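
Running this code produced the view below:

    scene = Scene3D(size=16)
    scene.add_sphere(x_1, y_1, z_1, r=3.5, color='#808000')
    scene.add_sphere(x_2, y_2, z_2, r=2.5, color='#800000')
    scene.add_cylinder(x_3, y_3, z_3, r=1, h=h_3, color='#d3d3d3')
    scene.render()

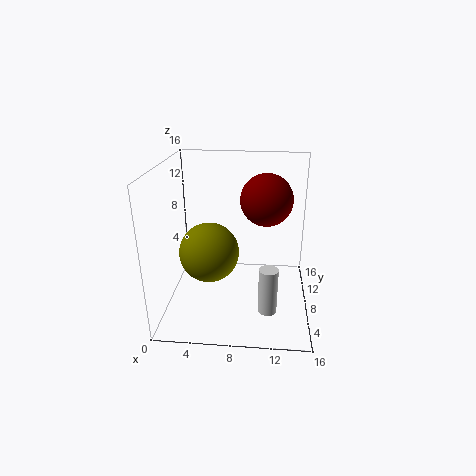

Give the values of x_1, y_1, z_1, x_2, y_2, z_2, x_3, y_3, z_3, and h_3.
x_1 = 4.5; y_1 = 9; z_1 = 5.5; x_2 = 11; y_2 = 5; z_2 = 13.5; x_3 = 11.5; y_3 = 4; z_3 = 1.5; h_3 = 5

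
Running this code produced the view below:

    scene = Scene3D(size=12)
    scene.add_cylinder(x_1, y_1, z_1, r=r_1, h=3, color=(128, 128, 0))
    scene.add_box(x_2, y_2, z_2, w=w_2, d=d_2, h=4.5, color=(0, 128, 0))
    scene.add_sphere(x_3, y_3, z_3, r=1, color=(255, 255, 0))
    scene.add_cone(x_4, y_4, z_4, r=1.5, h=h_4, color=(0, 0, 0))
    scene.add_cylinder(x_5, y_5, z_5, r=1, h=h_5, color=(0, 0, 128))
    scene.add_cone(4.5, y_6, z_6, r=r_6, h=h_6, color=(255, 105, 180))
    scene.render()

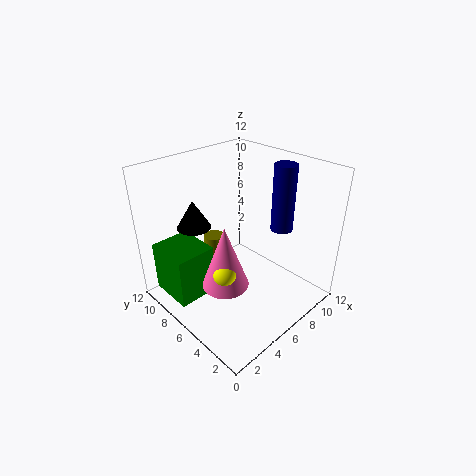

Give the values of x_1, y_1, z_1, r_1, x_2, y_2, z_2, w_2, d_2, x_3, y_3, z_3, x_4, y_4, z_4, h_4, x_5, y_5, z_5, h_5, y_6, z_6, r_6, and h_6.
x_1 = 7.5
y_1 = 11
z_1 = 0.5
r_1 = 1
x_2 = 1
y_2 = 7.5
z_2 = 0.5
w_2 = 3.5
d_2 = 4
x_3 = 4
y_3 = 5.5
z_3 = 3.5
x_4 = 4.5
y_4 = 10
z_4 = 6
h_4 = 2.5
x_5 = 10.5
y_5 = 5
z_5 = 5.5
h_5 = 6
y_6 = 6
z_6 = 2
r_6 = 2
h_6 = 5.5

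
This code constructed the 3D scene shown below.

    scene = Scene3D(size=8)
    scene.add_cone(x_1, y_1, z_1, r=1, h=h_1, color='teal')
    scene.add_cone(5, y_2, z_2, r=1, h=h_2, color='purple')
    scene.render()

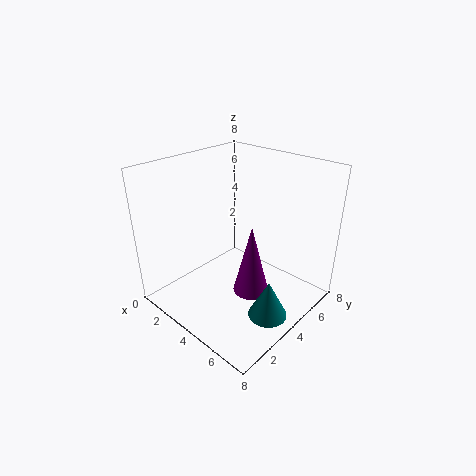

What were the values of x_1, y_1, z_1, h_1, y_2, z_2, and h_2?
x_1 = 7, y_1 = 3, z_1 = 1, h_1 = 2, y_2 = 4, z_2 = 1, h_2 = 4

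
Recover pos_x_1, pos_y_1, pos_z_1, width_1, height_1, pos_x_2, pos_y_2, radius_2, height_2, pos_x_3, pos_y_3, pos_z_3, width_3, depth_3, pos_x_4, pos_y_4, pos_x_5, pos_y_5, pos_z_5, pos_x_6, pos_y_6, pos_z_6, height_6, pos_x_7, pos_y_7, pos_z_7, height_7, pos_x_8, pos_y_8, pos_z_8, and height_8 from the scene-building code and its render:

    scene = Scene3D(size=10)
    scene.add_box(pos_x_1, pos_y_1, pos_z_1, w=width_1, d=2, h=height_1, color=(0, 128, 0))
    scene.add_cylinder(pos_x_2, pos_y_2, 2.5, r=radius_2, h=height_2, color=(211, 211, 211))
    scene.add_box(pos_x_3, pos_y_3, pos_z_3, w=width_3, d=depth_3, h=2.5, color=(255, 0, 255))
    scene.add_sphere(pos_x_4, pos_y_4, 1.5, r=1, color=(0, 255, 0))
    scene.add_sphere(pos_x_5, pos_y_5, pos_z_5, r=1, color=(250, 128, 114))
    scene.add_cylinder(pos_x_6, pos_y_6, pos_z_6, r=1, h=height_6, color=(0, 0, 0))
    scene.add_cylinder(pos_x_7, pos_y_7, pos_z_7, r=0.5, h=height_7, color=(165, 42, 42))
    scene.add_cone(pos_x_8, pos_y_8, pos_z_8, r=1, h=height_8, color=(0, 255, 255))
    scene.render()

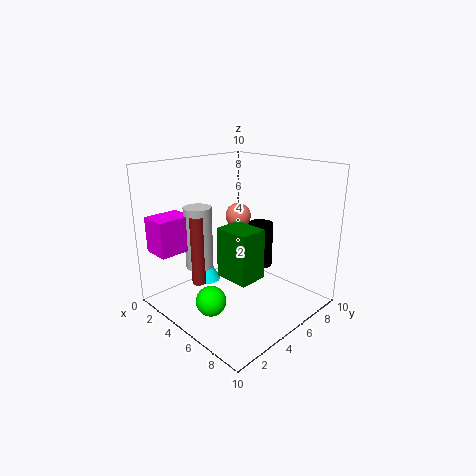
pos_x_1 = 4.5, pos_y_1 = 3.5, pos_z_1 = 2.5, width_1 = 2.5, height_1 = 3.5, pos_x_2 = 2.5, pos_y_2 = 3.5, radius_2 = 1, height_2 = 4.5, pos_x_3 = 0.5, pos_y_3 = 0.5, pos_z_3 = 4, width_3 = 2, depth_3 = 2.5, pos_x_4 = 5.5, pos_y_4 = 2, pos_x_5 = 2.5, pos_y_5 = 7.5, pos_z_5 = 5.5, pos_x_6 = 4, pos_y_6 = 8.5, pos_z_6 = 1.5, height_6 = 3.5, pos_x_7 = 3, pos_y_7 = 3, pos_z_7 = 1.5, height_7 = 5, pos_x_8 = 1.5, pos_y_8 = 5, pos_z_8 = 0.5, height_8 = 2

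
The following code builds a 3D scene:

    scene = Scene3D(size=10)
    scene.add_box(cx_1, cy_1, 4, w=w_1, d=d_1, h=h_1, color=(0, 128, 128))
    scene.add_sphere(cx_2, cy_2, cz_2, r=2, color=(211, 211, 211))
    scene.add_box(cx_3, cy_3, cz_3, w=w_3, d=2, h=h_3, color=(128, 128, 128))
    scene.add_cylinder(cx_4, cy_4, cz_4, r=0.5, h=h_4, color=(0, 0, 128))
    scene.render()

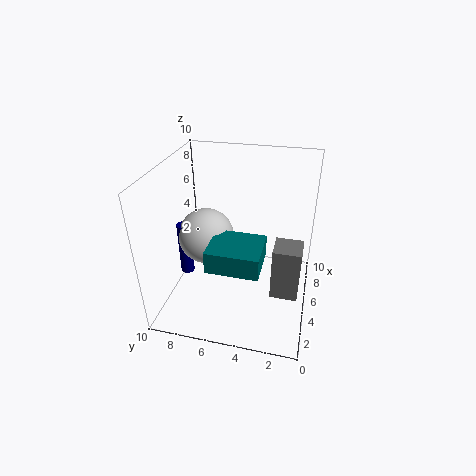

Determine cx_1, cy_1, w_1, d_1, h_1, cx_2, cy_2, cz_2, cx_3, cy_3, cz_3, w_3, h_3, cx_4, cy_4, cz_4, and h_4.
cx_1 = 2, cy_1 = 3, w_1 = 3, d_1 = 3.5, h_1 = 1.5, cx_2 = 5.5, cy_2 = 7.5, cz_2 = 4.5, cx_3 = 4.5, cy_3 = 0.5, cz_3 = 0.5, w_3 = 2, h_3 = 4, cx_4 = 5, cy_4 = 9, cz_4 = 1.5, h_4 = 4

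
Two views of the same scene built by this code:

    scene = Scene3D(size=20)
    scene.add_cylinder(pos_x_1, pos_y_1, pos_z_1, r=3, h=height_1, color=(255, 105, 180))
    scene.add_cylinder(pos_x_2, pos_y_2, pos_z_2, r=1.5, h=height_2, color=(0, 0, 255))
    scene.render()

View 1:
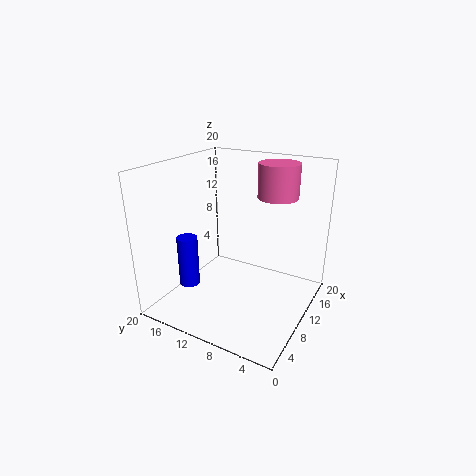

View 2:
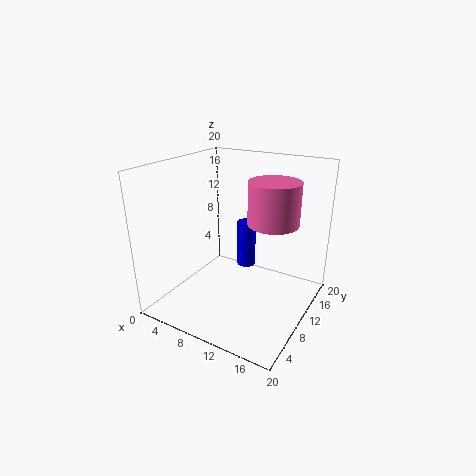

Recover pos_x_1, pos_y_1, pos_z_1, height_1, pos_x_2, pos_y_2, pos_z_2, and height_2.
pos_x_1 = 16.5, pos_y_1 = 7, pos_z_1 = 14.5, height_1 = 5, pos_x_2 = 7.5, pos_y_2 = 17, pos_z_2 = 2, height_2 = 7.5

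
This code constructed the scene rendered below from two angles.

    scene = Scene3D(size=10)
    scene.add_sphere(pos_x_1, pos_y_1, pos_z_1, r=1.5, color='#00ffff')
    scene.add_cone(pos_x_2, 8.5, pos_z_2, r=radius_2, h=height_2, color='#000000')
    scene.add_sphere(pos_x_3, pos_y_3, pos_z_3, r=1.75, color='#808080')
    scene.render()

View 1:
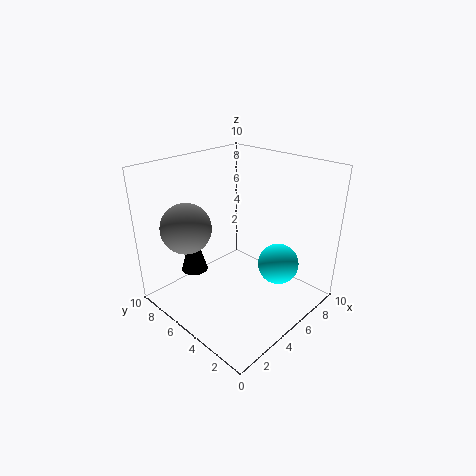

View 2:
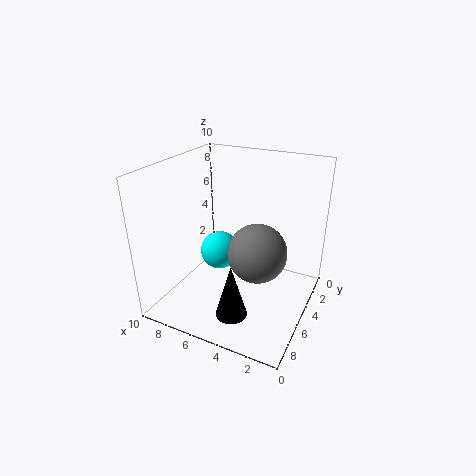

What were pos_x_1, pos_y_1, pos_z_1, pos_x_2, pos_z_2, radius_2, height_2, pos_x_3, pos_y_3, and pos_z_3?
pos_x_1 = 7.5
pos_y_1 = 3.25
pos_z_1 = 2.5
pos_x_2 = 3.75
pos_z_2 = 1.5
radius_2 = 1
height_2 = 3.5
pos_x_3 = 2.5
pos_y_3 = 7.5
pos_z_3 = 5.75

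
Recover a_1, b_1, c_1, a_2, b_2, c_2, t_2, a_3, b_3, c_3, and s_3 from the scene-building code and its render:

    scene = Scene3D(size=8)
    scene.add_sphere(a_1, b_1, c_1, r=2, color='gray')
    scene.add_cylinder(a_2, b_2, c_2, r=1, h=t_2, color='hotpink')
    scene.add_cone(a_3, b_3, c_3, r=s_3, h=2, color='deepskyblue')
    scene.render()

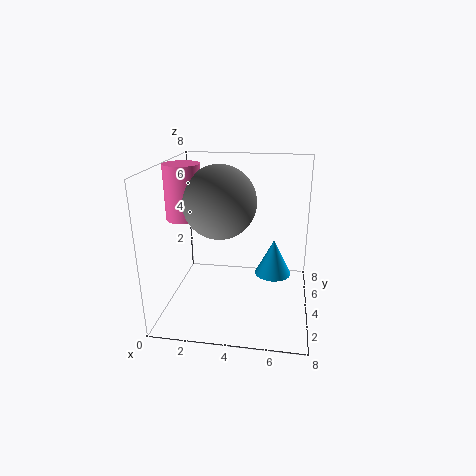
a_1 = 3, b_1 = 4, c_1 = 6, a_2 = 1, b_2 = 4, c_2 = 5, t_2 = 3, a_3 = 6, b_3 = 4, c_3 = 2, s_3 = 1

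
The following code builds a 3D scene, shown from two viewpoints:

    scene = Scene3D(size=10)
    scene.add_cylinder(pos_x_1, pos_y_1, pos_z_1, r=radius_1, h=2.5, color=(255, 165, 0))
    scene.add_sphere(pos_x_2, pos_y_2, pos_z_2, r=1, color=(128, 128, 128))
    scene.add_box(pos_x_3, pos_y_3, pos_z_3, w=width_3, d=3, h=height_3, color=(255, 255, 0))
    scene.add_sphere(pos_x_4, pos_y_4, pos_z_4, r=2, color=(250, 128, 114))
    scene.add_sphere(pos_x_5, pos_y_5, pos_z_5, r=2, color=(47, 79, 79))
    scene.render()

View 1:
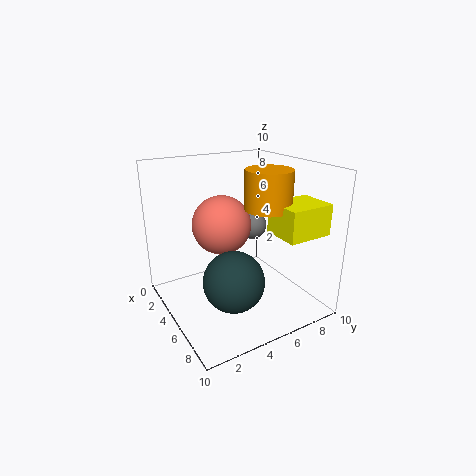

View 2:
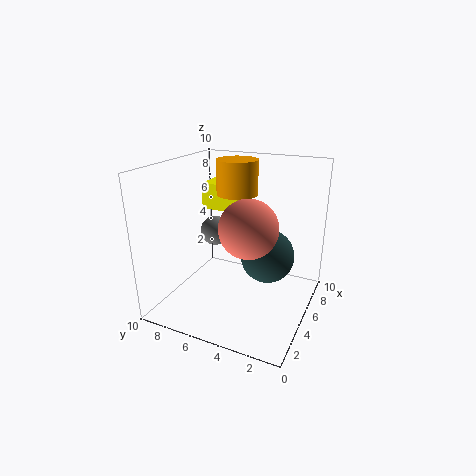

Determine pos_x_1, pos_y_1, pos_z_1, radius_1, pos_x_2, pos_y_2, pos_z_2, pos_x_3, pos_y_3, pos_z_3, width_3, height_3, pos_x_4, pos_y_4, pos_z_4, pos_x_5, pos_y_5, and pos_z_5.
pos_x_1 = 7
pos_y_1 = 6
pos_z_1 = 7.5
radius_1 = 1.5
pos_x_2 = 4.5
pos_y_2 = 6.5
pos_z_2 = 5.5
pos_x_3 = 7
pos_y_3 = 6
pos_z_3 = 6
width_3 = 2.5
height_3 = 2
pos_x_4 = 4.5
pos_y_4 = 4
pos_z_4 = 6
pos_x_5 = 7
pos_y_5 = 3.5
pos_z_5 = 3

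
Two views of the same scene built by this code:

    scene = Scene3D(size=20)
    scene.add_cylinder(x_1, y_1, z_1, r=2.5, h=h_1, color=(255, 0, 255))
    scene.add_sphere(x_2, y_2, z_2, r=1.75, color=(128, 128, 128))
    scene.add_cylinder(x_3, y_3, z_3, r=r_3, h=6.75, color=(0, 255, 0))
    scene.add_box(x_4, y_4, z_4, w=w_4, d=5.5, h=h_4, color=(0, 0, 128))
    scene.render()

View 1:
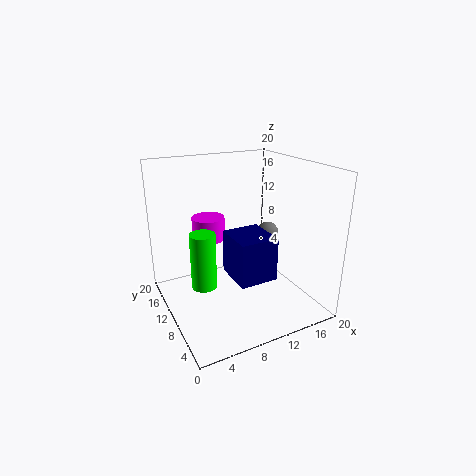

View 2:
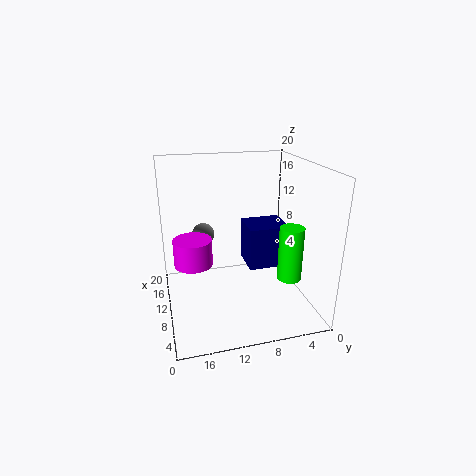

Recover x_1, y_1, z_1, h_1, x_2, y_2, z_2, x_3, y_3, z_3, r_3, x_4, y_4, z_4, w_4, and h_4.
x_1 = 8.25, y_1 = 16.5, z_1 = 7.75, h_1 = 3.5, x_2 = 17.25, y_2 = 13.75, z_2 = 8, x_3 = 3, y_3 = 5.25, z_3 = 7, r_3 = 1.5, x_4 = 7.25, y_4 = 3.5, z_4 = 6.25, w_4 = 5, h_4 = 5.75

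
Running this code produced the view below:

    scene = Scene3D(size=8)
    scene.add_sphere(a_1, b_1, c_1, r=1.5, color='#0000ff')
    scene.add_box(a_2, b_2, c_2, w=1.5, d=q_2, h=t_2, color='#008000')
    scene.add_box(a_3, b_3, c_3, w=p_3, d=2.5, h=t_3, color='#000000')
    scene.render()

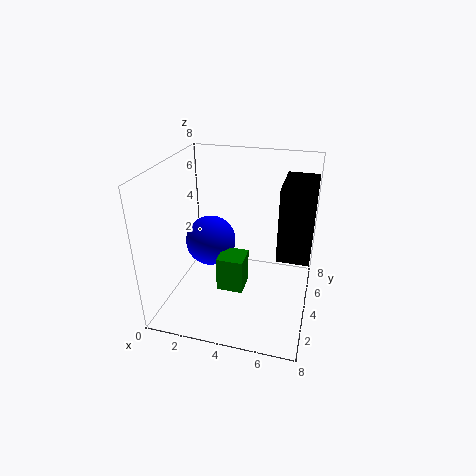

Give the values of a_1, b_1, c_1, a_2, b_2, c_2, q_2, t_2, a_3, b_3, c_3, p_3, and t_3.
a_1 = 2
b_1 = 5
c_1 = 3
a_2 = 3
b_2 = 3
c_2 = 1
q_2 = 1.5
t_2 = 2
a_3 = 6.5
b_3 = 1.5
c_3 = 4.5
p_3 = 1.5
t_3 = 3.5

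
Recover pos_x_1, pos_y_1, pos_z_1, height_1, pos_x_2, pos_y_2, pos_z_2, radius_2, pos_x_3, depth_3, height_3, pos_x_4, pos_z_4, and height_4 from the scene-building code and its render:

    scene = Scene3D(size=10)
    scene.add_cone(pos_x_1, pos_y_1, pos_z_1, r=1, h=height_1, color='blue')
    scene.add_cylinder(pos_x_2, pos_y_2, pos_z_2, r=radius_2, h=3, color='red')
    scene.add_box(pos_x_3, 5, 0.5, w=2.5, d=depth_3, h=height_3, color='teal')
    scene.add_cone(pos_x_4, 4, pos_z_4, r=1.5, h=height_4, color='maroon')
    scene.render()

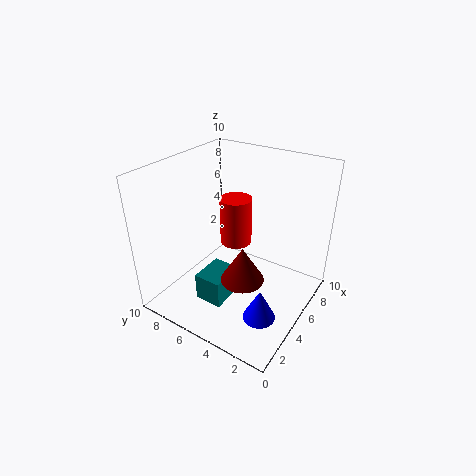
pos_x_1 = 2; pos_y_1 = 1.5; pos_z_1 = 2; height_1 = 2; pos_x_2 = 4; pos_y_2 = 4.5; pos_z_2 = 5.5; radius_2 = 1; pos_x_3 = 2.5; depth_3 = 2; height_3 = 2; pos_x_4 = 4; pos_z_4 = 2.5; height_4 = 2.5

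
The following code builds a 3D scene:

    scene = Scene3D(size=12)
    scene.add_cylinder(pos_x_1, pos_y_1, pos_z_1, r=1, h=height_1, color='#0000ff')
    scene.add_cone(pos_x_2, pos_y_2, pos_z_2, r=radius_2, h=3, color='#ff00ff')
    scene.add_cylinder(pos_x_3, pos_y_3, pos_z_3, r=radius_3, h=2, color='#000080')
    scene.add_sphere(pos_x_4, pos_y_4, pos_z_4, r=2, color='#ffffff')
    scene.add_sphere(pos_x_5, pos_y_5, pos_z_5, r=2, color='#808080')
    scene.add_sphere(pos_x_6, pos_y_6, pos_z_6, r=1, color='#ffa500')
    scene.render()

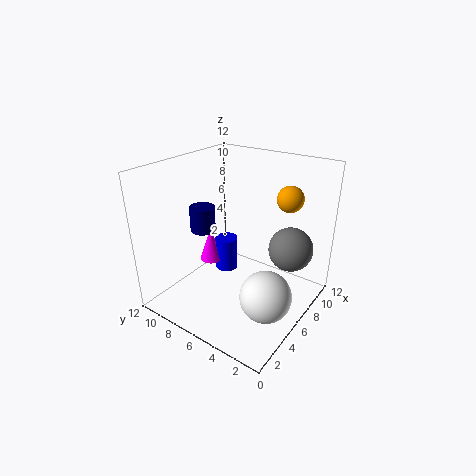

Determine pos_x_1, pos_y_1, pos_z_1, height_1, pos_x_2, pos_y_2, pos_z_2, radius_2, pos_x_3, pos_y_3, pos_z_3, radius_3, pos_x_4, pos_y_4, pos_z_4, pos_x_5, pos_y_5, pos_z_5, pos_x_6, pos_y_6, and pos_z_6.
pos_x_1 = 7; pos_y_1 = 8; pos_z_1 = 2; height_1 = 3; pos_x_2 = 6; pos_y_2 = 9; pos_z_2 = 3; radius_2 = 1; pos_x_3 = 4; pos_y_3 = 8; pos_z_3 = 7; radius_3 = 1; pos_x_4 = 4; pos_y_4 = 2; pos_z_4 = 3; pos_x_5 = 10; pos_y_5 = 3; pos_z_5 = 4; pos_x_6 = 7; pos_y_6 = 2; pos_z_6 = 10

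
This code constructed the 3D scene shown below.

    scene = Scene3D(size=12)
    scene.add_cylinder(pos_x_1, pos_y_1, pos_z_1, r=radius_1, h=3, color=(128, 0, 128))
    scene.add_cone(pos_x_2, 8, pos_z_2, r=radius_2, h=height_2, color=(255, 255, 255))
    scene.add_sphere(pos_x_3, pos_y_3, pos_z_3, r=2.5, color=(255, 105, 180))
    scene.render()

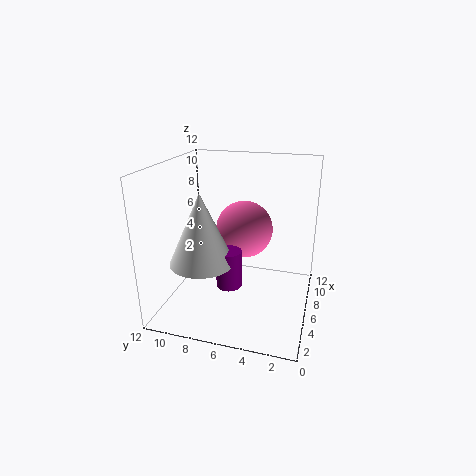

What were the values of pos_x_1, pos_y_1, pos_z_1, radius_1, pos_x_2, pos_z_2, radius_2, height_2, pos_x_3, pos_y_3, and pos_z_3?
pos_x_1 = 3.5, pos_y_1 = 6, pos_z_1 = 3, radius_1 = 1, pos_x_2 = 3, pos_z_2 = 5, radius_2 = 2.5, height_2 = 5.5, pos_x_3 = 8, pos_y_3 = 6, pos_z_3 = 6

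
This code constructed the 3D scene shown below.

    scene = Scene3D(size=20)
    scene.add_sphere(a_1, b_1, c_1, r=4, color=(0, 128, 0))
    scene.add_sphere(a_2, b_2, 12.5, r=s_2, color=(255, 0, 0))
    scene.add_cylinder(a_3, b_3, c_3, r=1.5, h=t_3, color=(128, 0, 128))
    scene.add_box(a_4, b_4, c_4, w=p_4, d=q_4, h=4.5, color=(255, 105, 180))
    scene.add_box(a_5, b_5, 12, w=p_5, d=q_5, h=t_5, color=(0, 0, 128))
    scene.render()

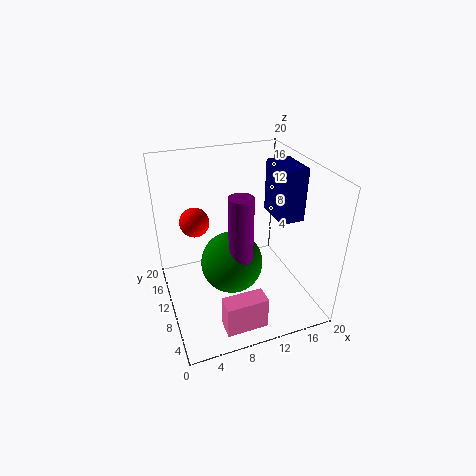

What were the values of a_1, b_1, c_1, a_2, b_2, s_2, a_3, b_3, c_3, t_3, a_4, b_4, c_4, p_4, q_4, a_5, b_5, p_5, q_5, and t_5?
a_1 = 8
b_1 = 7
c_1 = 8.5
a_2 = 4.5
b_2 = 12
s_2 = 2
a_3 = 8.5
b_3 = 5
c_3 = 10
t_3 = 8.5
a_4 = 5.5
b_4 = 1.5
c_4 = 1
p_4 = 5.5
q_4 = 2.5
a_5 = 15.5
b_5 = 8
p_5 = 3.5
q_5 = 5.5
t_5 = 7.5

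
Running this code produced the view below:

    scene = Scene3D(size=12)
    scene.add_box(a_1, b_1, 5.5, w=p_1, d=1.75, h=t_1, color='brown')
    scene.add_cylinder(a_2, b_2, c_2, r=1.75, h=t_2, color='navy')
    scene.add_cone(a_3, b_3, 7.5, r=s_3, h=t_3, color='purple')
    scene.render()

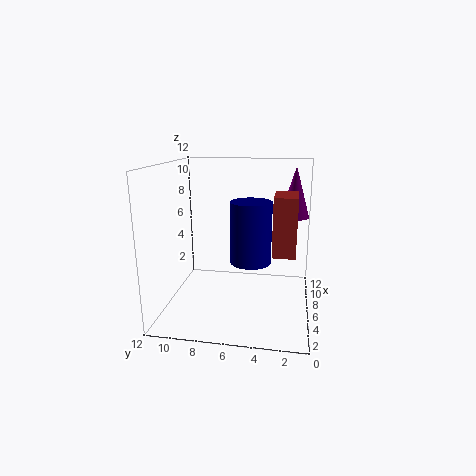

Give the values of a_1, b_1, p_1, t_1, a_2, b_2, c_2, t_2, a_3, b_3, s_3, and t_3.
a_1 = 3.25
b_1 = 1.25
p_1 = 3
t_1 = 4.5
a_2 = 6.5
b_2 = 5
c_2 = 3.75
t_2 = 5.25
a_3 = 8
b_3 = 1.5
s_3 = 1.25
t_3 = 4.25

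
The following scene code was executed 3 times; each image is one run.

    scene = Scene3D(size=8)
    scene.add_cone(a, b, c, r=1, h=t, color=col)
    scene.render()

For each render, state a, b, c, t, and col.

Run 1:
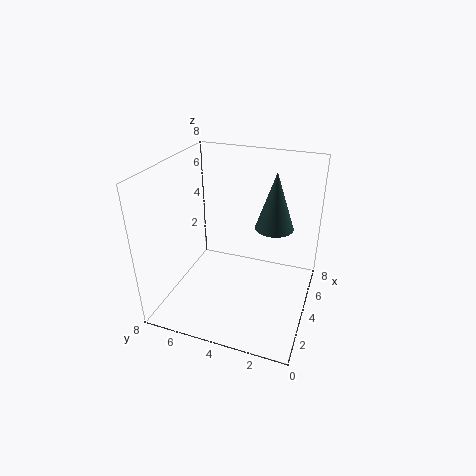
a = 4
b = 2
c = 5
t = 3
col = 'darkslategray'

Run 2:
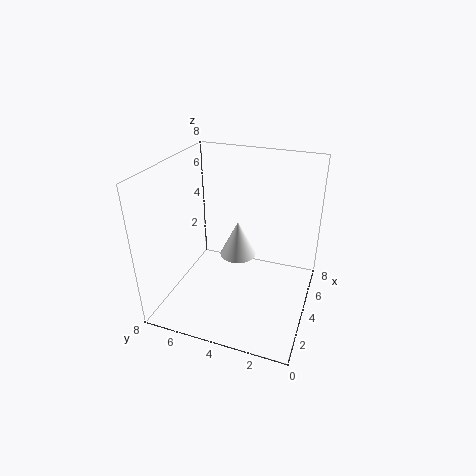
a = 4
b = 4
c = 3
t = 2
col = 'white'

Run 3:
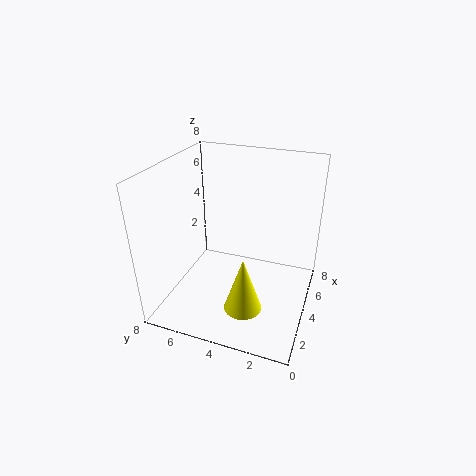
a = 2
b = 3
c = 1
t = 3
col = 'yellow'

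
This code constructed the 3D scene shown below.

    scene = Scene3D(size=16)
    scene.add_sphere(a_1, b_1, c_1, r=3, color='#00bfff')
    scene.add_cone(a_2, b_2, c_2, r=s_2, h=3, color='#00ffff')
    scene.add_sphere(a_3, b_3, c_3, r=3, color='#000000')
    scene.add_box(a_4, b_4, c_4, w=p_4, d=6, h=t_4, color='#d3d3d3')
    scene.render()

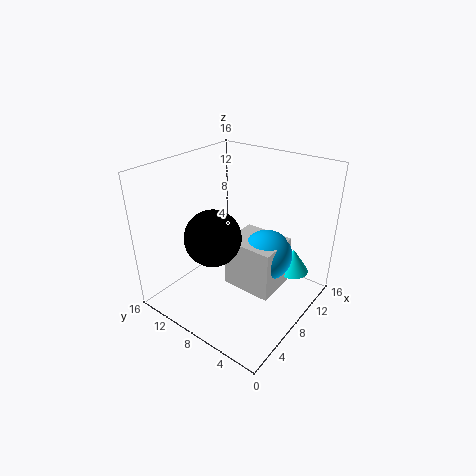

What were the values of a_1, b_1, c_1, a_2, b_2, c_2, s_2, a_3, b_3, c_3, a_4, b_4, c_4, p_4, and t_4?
a_1 = 11
b_1 = 6
c_1 = 5
a_2 = 14
b_2 = 4
c_2 = 2
s_2 = 2
a_3 = 5
b_3 = 9
c_3 = 9
a_4 = 8
b_4 = 4
c_4 = 1
p_4 = 5
t_4 = 6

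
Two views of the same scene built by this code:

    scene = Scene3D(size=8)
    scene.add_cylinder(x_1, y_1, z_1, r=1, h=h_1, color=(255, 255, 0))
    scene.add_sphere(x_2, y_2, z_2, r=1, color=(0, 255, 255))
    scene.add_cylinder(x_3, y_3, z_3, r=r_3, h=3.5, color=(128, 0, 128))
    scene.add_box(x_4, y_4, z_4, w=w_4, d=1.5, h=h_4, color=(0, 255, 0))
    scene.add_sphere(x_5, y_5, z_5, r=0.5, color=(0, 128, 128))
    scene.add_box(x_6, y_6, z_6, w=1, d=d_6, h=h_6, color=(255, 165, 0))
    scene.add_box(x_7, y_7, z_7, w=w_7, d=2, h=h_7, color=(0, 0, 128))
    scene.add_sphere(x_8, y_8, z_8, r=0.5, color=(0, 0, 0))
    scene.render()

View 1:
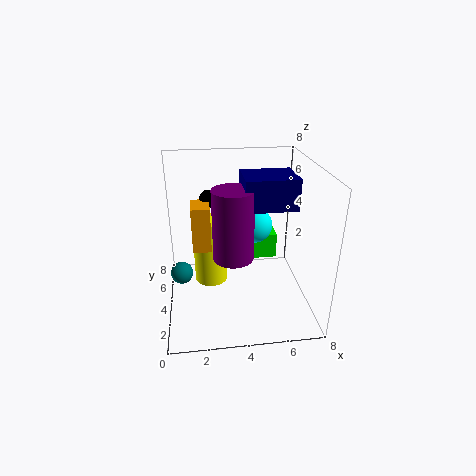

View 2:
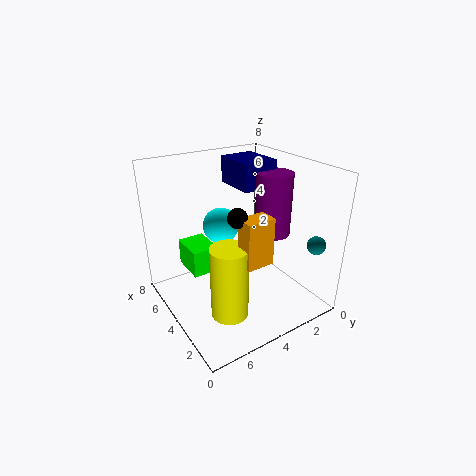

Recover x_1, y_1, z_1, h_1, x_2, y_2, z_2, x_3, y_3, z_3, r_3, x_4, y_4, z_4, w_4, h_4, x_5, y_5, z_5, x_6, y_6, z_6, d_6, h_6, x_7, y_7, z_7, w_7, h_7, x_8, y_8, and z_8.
x_1 = 2.5; y_1 = 5.5; z_1 = 0.5; h_1 = 4; x_2 = 5; y_2 = 4.5; z_2 = 4.5; x_3 = 3.5; y_3 = 2; z_3 = 4; r_3 = 1; x_4 = 4.5; y_4 = 5; z_4 = 2; w_4 = 2; h_4 = 1.5; x_5 = 1; y_5 = 1; z_5 = 4; x_6 = 1.5; y_6 = 3.5; z_6 = 3.5; d_6 = 1.5; h_6 = 2.5; x_7 = 4; y_7 = 1.5; z_7 = 6.5; w_7 = 2.5; h_7 = 1.5; x_8 = 2.5; y_8 = 5; z_8 = 6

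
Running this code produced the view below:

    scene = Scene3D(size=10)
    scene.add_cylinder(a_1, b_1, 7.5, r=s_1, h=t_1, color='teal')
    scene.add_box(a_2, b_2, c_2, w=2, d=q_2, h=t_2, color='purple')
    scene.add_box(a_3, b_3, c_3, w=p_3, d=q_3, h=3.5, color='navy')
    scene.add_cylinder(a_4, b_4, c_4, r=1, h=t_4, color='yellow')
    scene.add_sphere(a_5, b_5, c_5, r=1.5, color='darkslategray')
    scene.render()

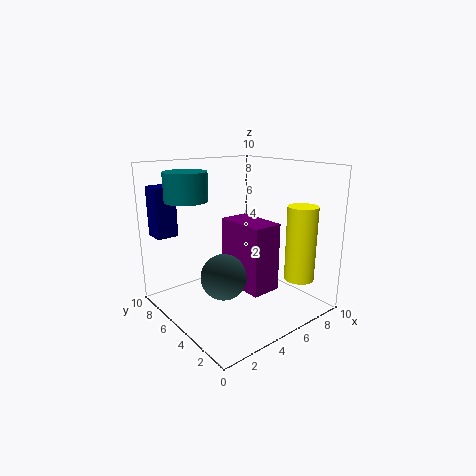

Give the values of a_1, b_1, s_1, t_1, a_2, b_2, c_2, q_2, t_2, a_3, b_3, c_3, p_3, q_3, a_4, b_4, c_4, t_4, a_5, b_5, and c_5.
a_1 = 2.5
b_1 = 7.5
s_1 = 1.5
t_1 = 2
a_2 = 4
b_2 = 2
c_2 = 2
q_2 = 3.5
t_2 = 4.5
a_3 = 0.5
b_3 = 8
c_3 = 5
p_3 = 1.5
q_3 = 1.5
a_4 = 7.5
b_4 = 1.5
c_4 = 2.5
t_4 = 5
a_5 = 3
b_5 = 4
c_5 = 3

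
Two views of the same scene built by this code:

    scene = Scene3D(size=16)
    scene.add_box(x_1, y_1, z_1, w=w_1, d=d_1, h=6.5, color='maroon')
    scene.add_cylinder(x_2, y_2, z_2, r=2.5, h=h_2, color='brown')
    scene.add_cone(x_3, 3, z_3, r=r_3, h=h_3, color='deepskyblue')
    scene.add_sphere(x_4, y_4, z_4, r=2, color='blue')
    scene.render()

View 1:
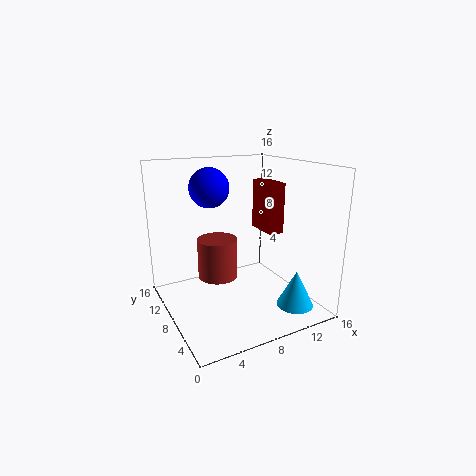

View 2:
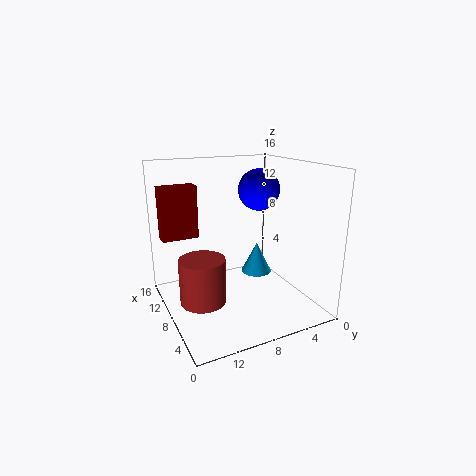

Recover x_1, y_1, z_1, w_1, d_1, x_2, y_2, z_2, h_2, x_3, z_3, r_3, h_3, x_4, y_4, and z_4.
x_1 = 14; y_1 = 10.5; z_1 = 6.5; w_1 = 2; d_1 = 4.5; x_2 = 7.5; y_2 = 12.5; z_2 = 1.5; h_2 = 5; x_3 = 12.5; z_3 = 1; r_3 = 2; h_3 = 4; x_4 = 4.5; y_4 = 7.5; z_4 = 14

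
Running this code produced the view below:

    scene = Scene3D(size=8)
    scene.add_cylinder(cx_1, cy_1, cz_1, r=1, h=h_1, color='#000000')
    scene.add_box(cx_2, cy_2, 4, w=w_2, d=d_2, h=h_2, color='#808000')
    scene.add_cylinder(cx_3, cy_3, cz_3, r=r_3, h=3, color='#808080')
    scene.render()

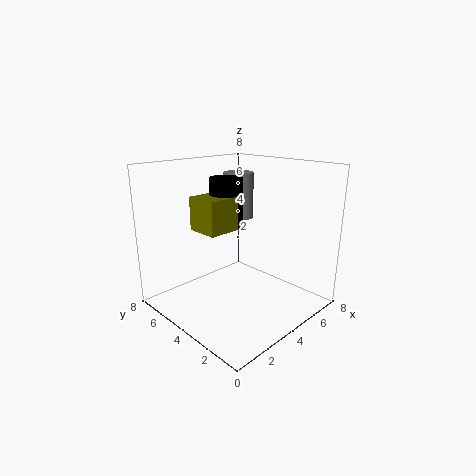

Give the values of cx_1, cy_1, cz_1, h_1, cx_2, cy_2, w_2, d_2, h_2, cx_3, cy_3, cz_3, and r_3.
cx_1 = 5, cy_1 = 6, cz_1 = 4, h_1 = 3, cx_2 = 3, cy_2 = 5, w_2 = 2, d_2 = 2, h_2 = 2, cx_3 = 7, cy_3 = 7, cz_3 = 4, r_3 = 1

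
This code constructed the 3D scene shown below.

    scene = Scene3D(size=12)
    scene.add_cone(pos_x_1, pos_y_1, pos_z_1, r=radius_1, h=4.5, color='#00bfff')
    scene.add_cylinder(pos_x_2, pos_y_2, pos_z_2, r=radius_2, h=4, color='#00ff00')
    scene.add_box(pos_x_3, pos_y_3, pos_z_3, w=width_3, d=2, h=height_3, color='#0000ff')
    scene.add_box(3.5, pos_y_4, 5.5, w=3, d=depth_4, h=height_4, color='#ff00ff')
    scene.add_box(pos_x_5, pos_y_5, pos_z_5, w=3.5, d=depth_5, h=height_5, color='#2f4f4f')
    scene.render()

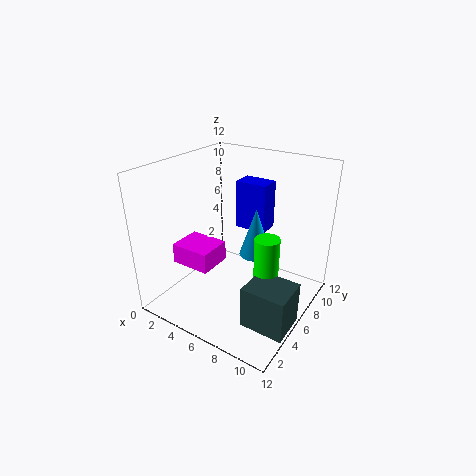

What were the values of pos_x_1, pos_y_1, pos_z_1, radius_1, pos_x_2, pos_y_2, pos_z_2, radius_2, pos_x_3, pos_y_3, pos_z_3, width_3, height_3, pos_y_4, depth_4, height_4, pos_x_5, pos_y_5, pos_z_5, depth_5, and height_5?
pos_x_1 = 6, pos_y_1 = 9, pos_z_1 = 3, radius_1 = 1.5, pos_x_2 = 9, pos_y_2 = 5.5, pos_z_2 = 3, radius_2 = 1, pos_x_3 = 3.5, pos_y_3 = 9.5, pos_z_3 = 5, width_3 = 3, height_3 = 4.5, pos_y_4 = 1, depth_4 = 2.5, height_4 = 1.5, pos_x_5 = 8.5, pos_y_5 = 2.5, pos_z_5 = 0.5, depth_5 = 3, height_5 = 3.5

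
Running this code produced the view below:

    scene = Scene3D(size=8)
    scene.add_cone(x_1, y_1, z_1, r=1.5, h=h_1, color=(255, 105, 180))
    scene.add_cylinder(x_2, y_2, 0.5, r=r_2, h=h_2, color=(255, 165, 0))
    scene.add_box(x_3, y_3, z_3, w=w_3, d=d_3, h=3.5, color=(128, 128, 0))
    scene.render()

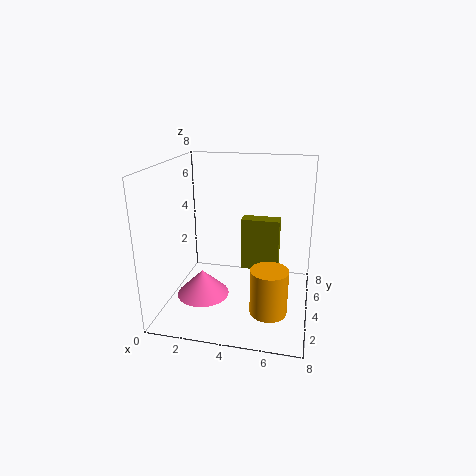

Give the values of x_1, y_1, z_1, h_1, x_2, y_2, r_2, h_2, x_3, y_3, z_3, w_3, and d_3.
x_1 = 2; y_1 = 3.5; z_1 = 0.5; h_1 = 1.5; x_2 = 6; y_2 = 2.5; r_2 = 1; h_2 = 2.5; x_3 = 3.5; y_3 = 7; z_3 = 0.5; w_3 = 2.5; d_3 = 1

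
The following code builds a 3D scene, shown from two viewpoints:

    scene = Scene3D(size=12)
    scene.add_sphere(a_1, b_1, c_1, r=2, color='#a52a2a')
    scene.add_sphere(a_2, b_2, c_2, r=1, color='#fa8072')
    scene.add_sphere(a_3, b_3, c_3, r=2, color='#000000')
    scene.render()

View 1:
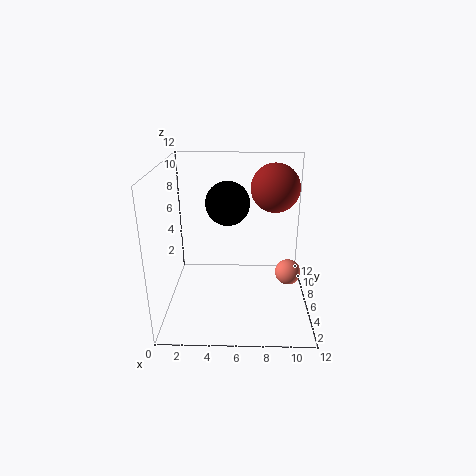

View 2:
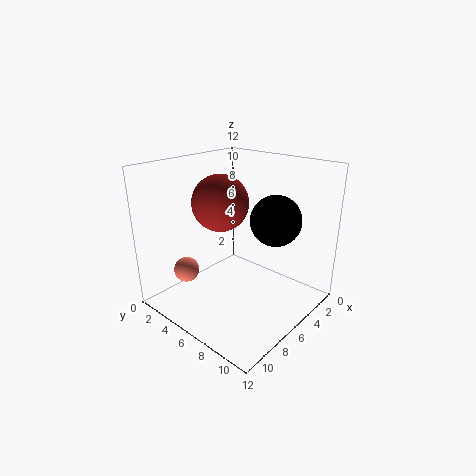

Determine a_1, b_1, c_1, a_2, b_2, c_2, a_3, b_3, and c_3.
a_1 = 9; b_1 = 7; c_1 = 10; a_2 = 10; b_2 = 4; c_2 = 4; a_3 = 5; b_3 = 9; c_3 = 8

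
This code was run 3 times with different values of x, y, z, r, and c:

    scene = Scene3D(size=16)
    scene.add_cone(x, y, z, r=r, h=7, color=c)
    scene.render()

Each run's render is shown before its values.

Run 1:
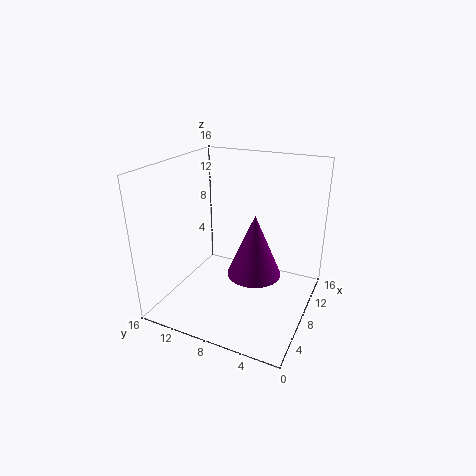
x = 8; y = 6; z = 4; r = 3; c = 'purple'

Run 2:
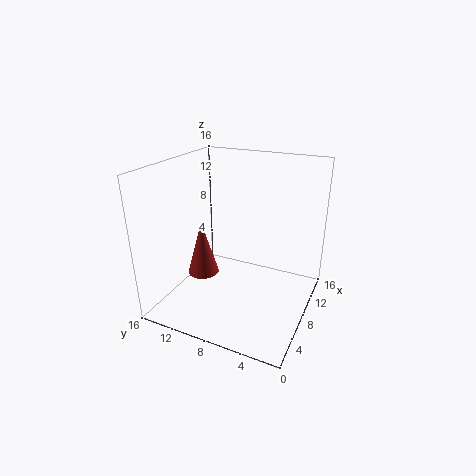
x = 10; y = 14; z = 1; r = 2; c = 'brown'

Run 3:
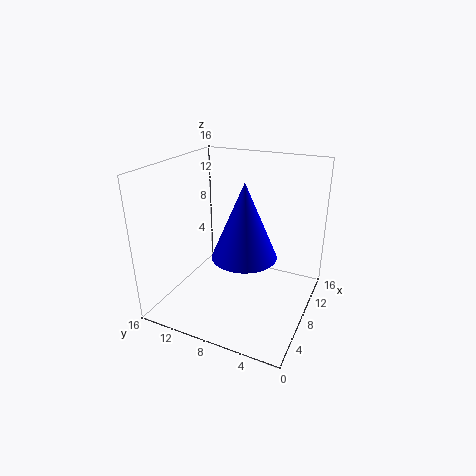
x = 3; y = 5; z = 9; r = 3; c = 'blue'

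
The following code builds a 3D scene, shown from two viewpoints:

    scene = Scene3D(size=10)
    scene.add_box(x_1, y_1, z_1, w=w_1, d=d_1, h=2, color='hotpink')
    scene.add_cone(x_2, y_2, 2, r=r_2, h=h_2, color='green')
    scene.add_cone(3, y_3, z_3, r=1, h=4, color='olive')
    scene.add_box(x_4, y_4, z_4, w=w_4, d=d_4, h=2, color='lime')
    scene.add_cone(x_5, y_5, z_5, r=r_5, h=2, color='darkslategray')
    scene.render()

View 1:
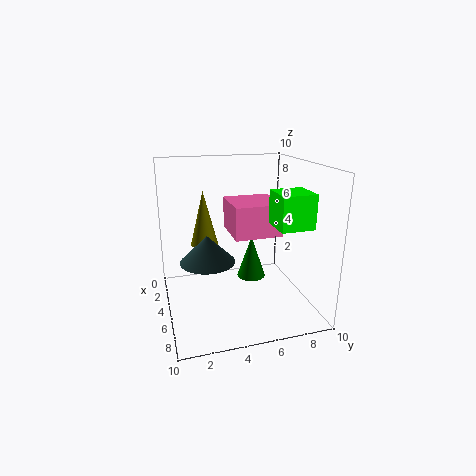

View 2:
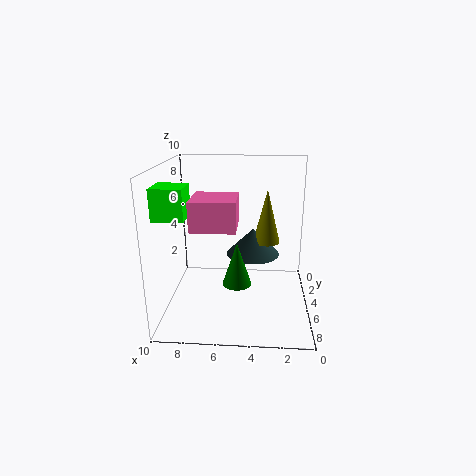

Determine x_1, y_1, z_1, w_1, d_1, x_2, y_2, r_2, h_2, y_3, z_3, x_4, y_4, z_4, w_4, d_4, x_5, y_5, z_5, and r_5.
x_1 = 5, y_1 = 4, z_1 = 6, w_1 = 3, d_1 = 3, x_2 = 5, y_2 = 6, r_2 = 1, h_2 = 3, y_3 = 3, z_3 = 4, x_4 = 8, y_4 = 6, z_4 = 7, w_4 = 2, d_4 = 2, x_5 = 4, y_5 = 3, z_5 = 3, r_5 = 2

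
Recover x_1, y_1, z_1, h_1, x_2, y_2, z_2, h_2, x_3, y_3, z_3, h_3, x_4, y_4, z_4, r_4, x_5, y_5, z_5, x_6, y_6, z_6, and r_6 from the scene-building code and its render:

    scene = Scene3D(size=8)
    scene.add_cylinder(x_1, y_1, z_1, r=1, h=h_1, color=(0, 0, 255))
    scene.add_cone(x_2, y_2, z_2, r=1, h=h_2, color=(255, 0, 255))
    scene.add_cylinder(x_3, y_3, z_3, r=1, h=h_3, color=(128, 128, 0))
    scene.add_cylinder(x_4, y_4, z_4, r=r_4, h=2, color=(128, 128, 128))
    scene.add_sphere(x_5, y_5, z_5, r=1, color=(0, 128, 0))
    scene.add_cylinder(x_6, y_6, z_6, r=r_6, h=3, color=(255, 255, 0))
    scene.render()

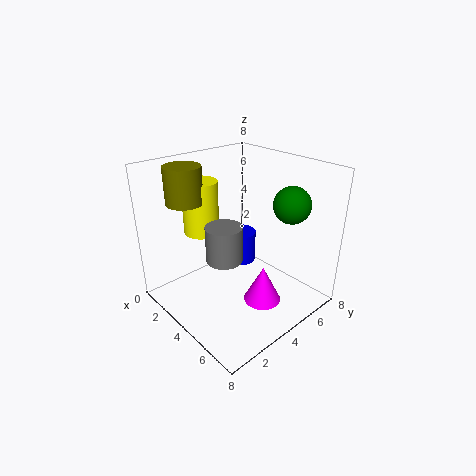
x_1 = 2; y_1 = 6; z_1 = 1; h_1 = 2; x_2 = 6; y_2 = 4; z_2 = 1; h_2 = 2; x_3 = 2; y_3 = 2; z_3 = 6; h_3 = 2; x_4 = 4; y_4 = 3; z_4 = 3; r_4 = 1; x_5 = 6; y_5 = 6; z_5 = 6; x_6 = 2; y_6 = 3; z_6 = 4; r_6 = 1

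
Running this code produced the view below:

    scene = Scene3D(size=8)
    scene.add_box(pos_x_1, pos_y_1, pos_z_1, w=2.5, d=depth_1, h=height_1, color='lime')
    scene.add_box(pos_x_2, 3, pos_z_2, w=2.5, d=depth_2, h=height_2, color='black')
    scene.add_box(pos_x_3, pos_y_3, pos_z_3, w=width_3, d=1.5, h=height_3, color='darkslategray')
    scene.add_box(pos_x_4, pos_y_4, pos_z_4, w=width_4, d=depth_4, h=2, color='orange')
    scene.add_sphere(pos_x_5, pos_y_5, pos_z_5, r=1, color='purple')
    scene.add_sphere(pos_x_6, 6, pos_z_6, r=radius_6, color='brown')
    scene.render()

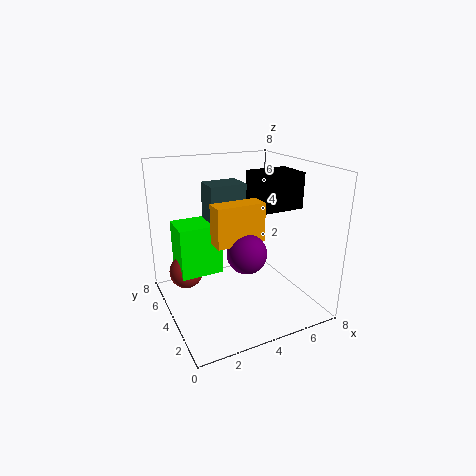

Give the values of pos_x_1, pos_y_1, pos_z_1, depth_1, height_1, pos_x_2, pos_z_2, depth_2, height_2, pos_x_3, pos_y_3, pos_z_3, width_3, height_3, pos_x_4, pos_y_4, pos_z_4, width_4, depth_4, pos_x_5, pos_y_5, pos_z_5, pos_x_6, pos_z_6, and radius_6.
pos_x_1 = 1
pos_y_1 = 5
pos_z_1 = 1.5
depth_1 = 2
height_1 = 3
pos_x_2 = 5
pos_z_2 = 5.5
depth_2 = 2
height_2 = 2
pos_x_3 = 2.5
pos_y_3 = 4
pos_z_3 = 5
width_3 = 2
height_3 = 2
pos_x_4 = 2
pos_y_4 = 2
pos_z_4 = 4.5
width_4 = 2.5
depth_4 = 1
pos_x_5 = 3.5
pos_y_5 = 2
pos_z_5 = 4
pos_x_6 = 1.5
pos_z_6 = 1.5
radius_6 = 1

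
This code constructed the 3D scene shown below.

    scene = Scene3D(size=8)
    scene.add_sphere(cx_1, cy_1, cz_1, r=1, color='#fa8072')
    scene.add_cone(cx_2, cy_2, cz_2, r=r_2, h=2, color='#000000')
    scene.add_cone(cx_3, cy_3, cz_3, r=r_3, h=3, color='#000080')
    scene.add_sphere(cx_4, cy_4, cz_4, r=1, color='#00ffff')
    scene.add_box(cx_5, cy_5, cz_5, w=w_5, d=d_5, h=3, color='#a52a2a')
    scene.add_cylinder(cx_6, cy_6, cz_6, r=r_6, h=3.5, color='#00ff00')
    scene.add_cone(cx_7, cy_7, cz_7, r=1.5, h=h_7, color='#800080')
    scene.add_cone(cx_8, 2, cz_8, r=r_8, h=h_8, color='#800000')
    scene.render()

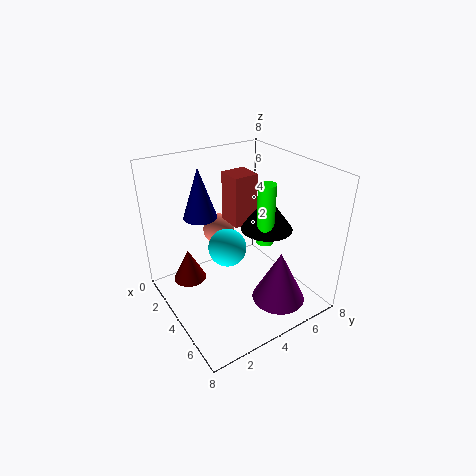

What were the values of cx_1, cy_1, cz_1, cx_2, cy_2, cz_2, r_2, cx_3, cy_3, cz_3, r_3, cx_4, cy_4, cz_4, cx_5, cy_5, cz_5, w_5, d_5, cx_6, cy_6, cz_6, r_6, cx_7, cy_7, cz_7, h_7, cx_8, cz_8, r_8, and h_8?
cx_1 = 1
cy_1 = 4.5
cz_1 = 3
cx_2 = 4
cy_2 = 6
cz_2 = 4
r_2 = 1.5
cx_3 = 1.5
cy_3 = 3
cz_3 = 4.5
r_3 = 1
cx_4 = 4.5
cy_4 = 3
cz_4 = 4
cx_5 = 1.5
cy_5 = 4.5
cz_5 = 4
w_5 = 1.5
d_5 = 1.5
cx_6 = 4.5
cy_6 = 5.5
cz_6 = 3.5
r_6 = 0.5
cx_7 = 6
cy_7 = 5.5
cz_7 = 0.5
h_7 = 3
cx_8 = 1.5
cz_8 = 0.5
r_8 = 1
h_8 = 2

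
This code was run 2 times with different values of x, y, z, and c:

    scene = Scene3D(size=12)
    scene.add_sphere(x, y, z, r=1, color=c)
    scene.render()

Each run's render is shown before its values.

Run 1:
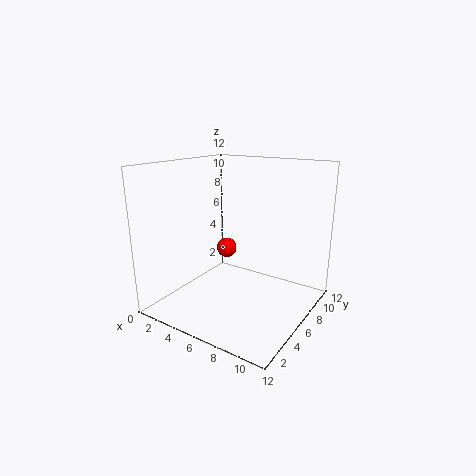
x = 2; y = 10; z = 3; c = 'red'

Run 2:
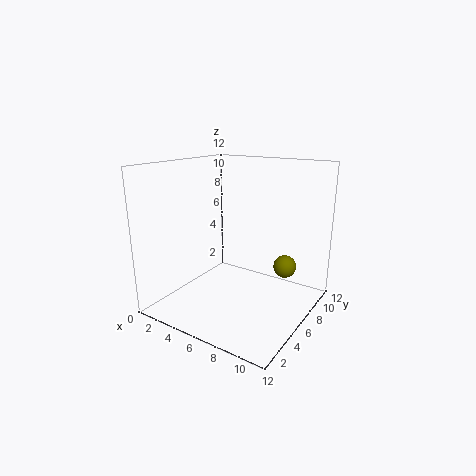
x = 9; y = 9; z = 3; c = 'olive'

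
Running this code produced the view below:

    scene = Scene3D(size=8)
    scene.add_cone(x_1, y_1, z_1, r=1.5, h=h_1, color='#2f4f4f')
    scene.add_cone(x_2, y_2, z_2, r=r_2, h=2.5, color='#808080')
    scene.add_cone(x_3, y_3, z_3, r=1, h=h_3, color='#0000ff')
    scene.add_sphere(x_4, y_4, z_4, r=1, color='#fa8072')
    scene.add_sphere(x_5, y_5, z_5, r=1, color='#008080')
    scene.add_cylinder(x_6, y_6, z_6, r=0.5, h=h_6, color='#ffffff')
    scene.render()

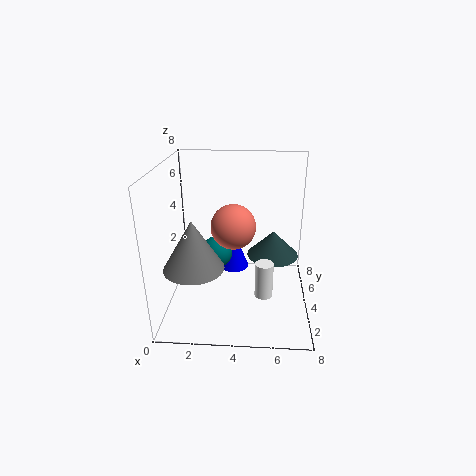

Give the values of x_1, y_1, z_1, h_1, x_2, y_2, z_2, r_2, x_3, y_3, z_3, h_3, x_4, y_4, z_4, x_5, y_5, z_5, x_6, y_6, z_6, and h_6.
x_1 = 6
y_1 = 5
z_1 = 2.5
h_1 = 1.5
x_2 = 2
y_2 = 1.5
z_2 = 3.5
r_2 = 1.5
x_3 = 3.5
y_3 = 7
z_3 = 0.5
h_3 = 2.5
x_4 = 4
y_4 = 1
z_4 = 6
x_5 = 2.5
y_5 = 6
z_5 = 2
x_6 = 5.5
y_6 = 3
z_6 = 1
h_6 = 2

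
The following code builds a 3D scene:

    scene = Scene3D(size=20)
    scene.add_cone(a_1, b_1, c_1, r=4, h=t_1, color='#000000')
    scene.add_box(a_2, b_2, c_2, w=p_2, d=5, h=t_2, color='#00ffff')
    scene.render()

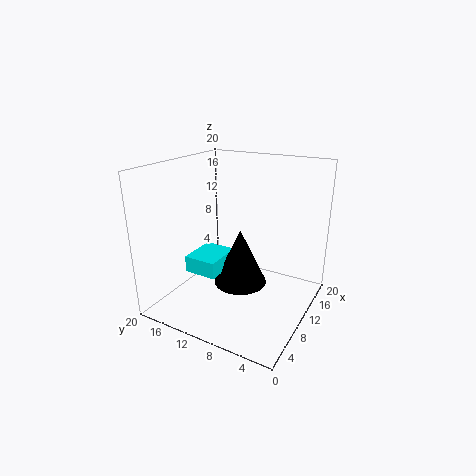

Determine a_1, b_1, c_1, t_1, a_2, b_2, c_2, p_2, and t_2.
a_1 = 12.5, b_1 = 11, c_1 = 1.5, t_1 = 8.5, a_2 = 8, b_2 = 13, c_2 = 3.5, p_2 = 6, t_2 = 2.5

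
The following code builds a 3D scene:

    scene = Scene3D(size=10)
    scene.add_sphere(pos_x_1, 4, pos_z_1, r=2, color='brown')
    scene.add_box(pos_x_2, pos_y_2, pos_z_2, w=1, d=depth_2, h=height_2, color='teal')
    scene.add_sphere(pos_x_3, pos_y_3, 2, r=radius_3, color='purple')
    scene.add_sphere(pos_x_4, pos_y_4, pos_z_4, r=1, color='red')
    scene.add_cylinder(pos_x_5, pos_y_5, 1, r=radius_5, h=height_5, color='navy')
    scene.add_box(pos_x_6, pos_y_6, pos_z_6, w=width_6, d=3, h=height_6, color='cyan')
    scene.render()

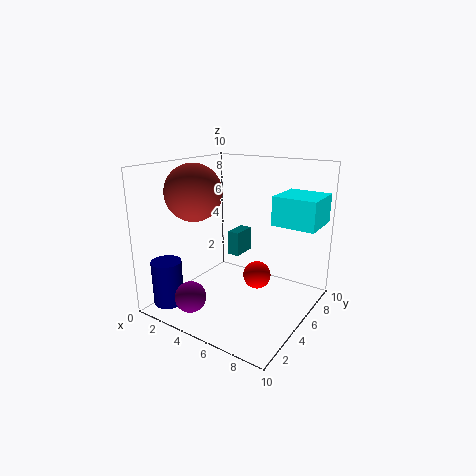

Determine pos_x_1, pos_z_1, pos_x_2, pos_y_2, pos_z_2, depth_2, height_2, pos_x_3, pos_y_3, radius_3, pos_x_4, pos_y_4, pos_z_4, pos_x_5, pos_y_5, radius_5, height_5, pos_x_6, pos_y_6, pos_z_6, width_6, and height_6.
pos_x_1 = 2
pos_z_1 = 8
pos_x_2 = 2
pos_y_2 = 8
pos_z_2 = 2
depth_2 = 2
height_2 = 2
pos_x_3 = 4
pos_y_3 = 1
radius_3 = 1
pos_x_4 = 6
pos_y_4 = 6
pos_z_4 = 2
pos_x_5 = 2
pos_y_5 = 1
radius_5 = 1
height_5 = 3
pos_x_6 = 7
pos_y_6 = 6
pos_z_6 = 6
width_6 = 3
height_6 = 2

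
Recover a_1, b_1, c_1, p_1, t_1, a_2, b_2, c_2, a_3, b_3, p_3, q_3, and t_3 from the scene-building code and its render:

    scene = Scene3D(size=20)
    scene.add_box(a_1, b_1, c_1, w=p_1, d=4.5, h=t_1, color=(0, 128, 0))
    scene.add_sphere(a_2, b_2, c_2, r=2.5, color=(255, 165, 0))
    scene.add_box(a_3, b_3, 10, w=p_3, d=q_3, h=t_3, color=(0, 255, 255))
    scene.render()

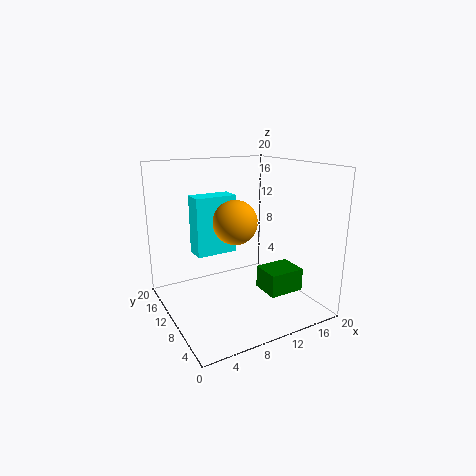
a_1 = 14.5
b_1 = 7.5
c_1 = 0.5
p_1 = 5.5
t_1 = 3.5
a_2 = 6
b_2 = 3.5
c_2 = 14.5
a_3 = 2.5
b_3 = 6
p_3 = 5
q_3 = 2.5
t_3 = 7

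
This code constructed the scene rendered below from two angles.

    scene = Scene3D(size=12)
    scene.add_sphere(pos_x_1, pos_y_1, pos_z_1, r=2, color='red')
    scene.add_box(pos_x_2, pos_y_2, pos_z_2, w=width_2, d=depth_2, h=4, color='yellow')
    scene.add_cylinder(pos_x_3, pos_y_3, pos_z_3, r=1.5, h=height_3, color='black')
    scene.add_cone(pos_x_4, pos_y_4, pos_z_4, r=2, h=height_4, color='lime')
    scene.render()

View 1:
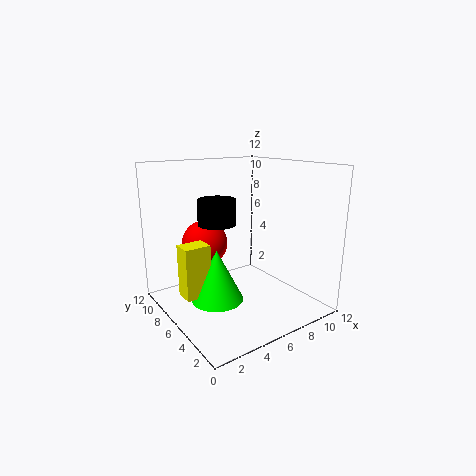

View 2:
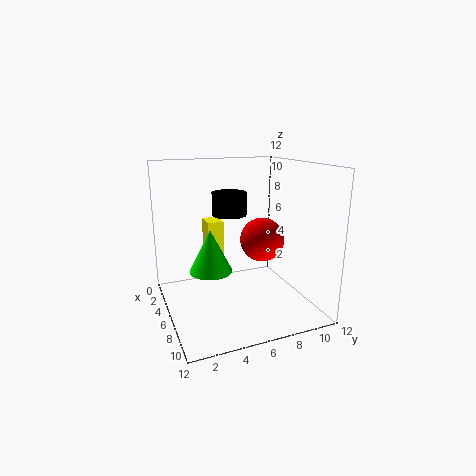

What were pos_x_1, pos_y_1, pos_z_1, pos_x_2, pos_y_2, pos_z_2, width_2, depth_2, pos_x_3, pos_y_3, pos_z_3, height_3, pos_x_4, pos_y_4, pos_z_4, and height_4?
pos_x_1 = 4.5
pos_y_1 = 9
pos_z_1 = 5
pos_x_2 = 0.5
pos_y_2 = 4.5
pos_z_2 = 2.5
width_2 = 2
depth_2 = 1.5
pos_x_3 = 4
pos_y_3 = 6
pos_z_3 = 7.5
height_3 = 2
pos_x_4 = 3
pos_y_4 = 4.5
pos_z_4 = 2
height_4 = 4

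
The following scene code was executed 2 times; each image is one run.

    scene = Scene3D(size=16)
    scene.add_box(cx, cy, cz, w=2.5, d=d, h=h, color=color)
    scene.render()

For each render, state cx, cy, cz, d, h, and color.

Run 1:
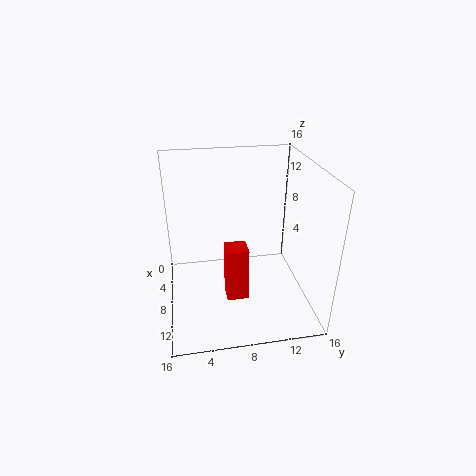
cx = 7, cy = 6.5, cz = 0.5, d = 2.5, h = 6.5, color = 'red'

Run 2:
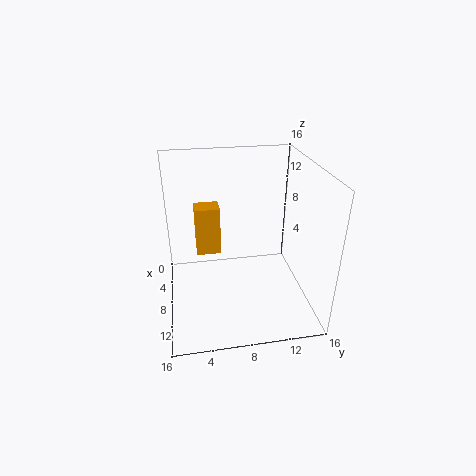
cx = 2, cy = 3.5, cz = 4, d = 3, h = 6, color = 'orange'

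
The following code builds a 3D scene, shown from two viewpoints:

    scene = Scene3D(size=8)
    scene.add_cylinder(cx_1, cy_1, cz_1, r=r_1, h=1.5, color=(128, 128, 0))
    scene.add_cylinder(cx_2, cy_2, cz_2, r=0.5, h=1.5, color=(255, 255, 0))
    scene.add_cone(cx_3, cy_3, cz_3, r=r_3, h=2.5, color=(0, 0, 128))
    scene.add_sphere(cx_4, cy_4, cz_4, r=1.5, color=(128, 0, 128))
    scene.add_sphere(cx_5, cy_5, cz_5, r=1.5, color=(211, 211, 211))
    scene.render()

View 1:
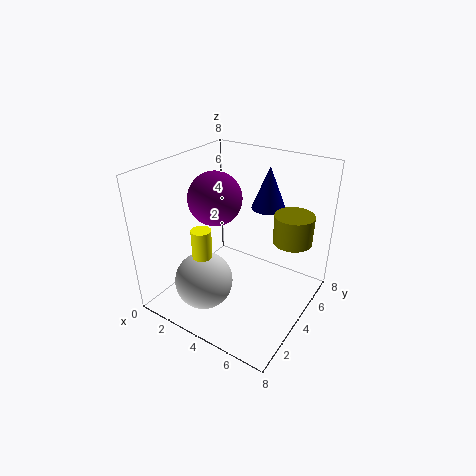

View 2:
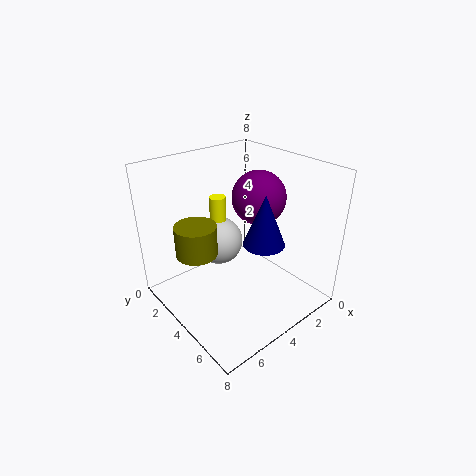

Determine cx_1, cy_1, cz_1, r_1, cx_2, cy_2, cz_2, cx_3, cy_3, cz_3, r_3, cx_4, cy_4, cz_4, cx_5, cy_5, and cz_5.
cx_1 = 7
cy_1 = 4.5
cz_1 = 4.5
r_1 = 1
cx_2 = 3.5
cy_2 = 1.5
cz_2 = 4
cx_3 = 4.5
cy_3 = 6.5
cz_3 = 5
r_3 = 1
cx_4 = 2.5
cy_4 = 4
cz_4 = 6
cx_5 = 3.5
cy_5 = 1.5
cz_5 = 2.5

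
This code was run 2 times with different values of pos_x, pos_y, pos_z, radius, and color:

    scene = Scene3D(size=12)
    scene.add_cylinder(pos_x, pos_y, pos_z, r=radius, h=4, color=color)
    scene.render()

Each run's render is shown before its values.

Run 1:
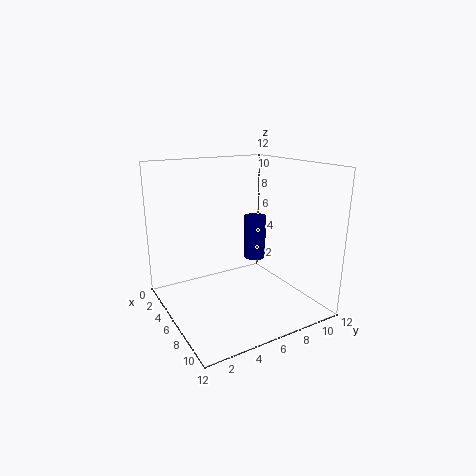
pos_x = 4, pos_y = 9, pos_z = 3, radius = 1, color = 'navy'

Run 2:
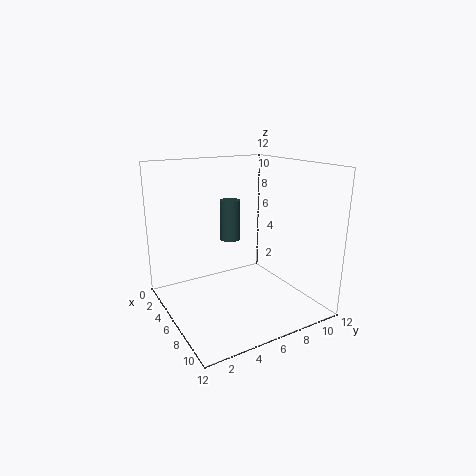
pos_x = 1, pos_y = 8, pos_z = 4, radius = 1, color = 'darkslategray'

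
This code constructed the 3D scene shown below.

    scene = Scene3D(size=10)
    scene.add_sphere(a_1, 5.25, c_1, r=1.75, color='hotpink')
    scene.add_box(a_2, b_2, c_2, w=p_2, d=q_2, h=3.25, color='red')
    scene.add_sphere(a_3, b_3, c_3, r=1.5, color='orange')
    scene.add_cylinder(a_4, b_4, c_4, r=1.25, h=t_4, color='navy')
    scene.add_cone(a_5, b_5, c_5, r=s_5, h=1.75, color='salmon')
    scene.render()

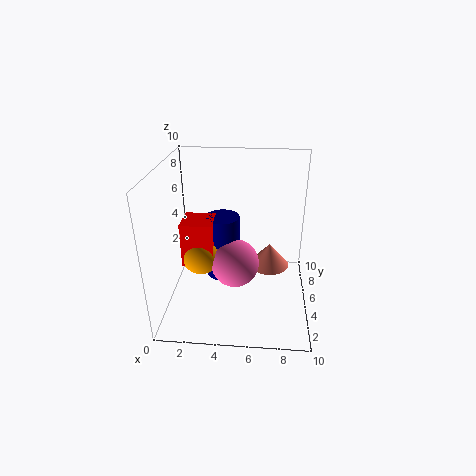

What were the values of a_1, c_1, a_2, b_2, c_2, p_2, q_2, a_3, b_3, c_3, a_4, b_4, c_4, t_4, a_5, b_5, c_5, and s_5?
a_1 = 4.75
c_1 = 2.75
a_2 = 1
b_2 = 4.5
c_2 = 2.75
p_2 = 2.25
q_2 = 2.25
a_3 = 2.25
b_3 = 5.5
c_3 = 3.25
a_4 = 3.75
b_4 = 6.25
c_4 = 1.25
t_4 = 4.75
a_5 = 7.25
b_5 = 6.5
c_5 = 2
s_5 = 1.5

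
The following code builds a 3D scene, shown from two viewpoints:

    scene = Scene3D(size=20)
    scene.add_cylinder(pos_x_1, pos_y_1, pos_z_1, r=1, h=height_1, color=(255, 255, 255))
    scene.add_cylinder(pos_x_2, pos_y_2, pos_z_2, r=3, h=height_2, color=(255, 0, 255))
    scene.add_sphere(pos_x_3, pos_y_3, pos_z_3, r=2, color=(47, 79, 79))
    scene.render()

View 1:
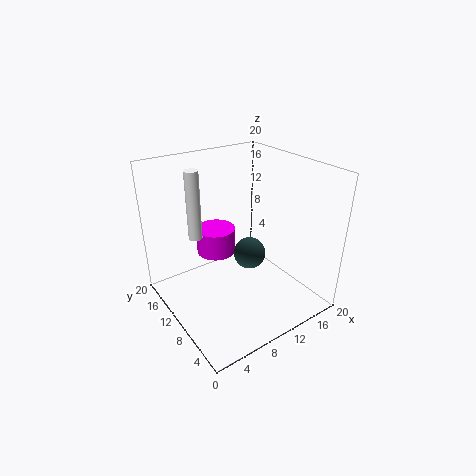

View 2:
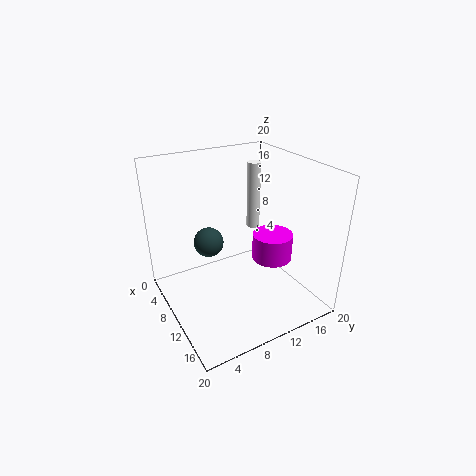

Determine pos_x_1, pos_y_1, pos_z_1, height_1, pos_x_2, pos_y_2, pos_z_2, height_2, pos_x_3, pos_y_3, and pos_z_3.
pos_x_1 = 6, pos_y_1 = 15, pos_z_1 = 9, height_1 = 10, pos_x_2 = 10, pos_y_2 = 16, pos_z_2 = 5, height_2 = 4, pos_x_3 = 9, pos_y_3 = 6, pos_z_3 = 10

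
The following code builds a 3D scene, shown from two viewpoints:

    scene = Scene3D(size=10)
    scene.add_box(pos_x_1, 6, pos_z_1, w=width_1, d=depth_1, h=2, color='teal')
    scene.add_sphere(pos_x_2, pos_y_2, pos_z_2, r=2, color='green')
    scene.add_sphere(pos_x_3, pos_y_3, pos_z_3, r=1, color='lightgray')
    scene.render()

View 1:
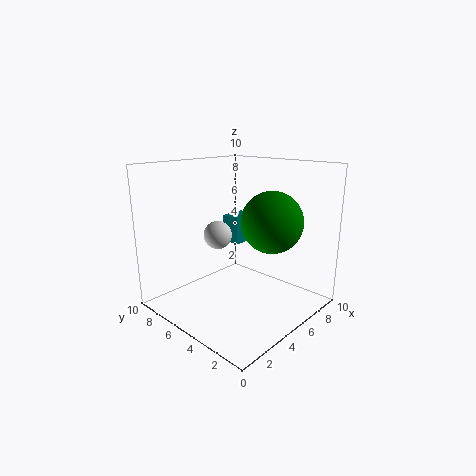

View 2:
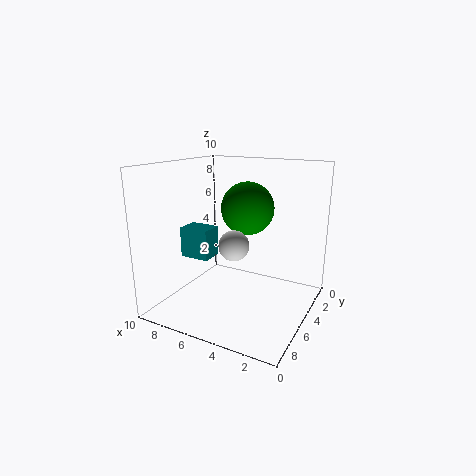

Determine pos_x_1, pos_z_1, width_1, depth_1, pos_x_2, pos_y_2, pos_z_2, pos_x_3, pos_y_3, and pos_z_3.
pos_x_1 = 6, pos_z_1 = 4, width_1 = 2, depth_1 = 1.5, pos_x_2 = 5.5, pos_y_2 = 2.5, pos_z_2 = 6.5, pos_x_3 = 4.5, pos_y_3 = 6.5, pos_z_3 = 5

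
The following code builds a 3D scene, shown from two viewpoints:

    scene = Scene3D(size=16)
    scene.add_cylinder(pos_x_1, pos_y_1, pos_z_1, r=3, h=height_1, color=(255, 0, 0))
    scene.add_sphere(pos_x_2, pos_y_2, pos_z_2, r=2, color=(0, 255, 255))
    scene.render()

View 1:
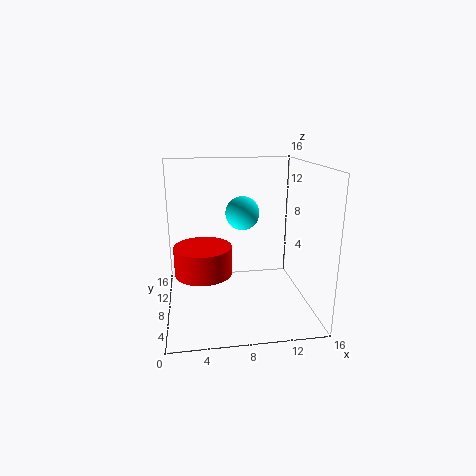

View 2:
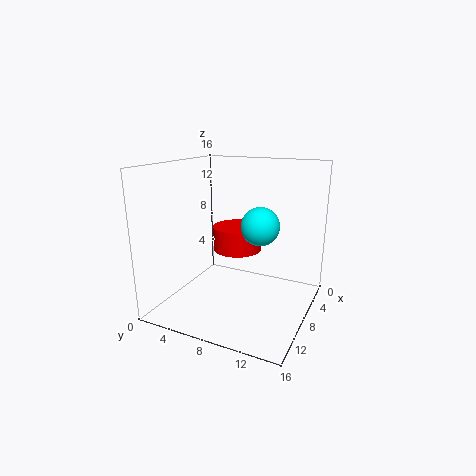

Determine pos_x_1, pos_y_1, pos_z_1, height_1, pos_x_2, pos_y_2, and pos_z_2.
pos_x_1 = 4; pos_y_1 = 6; pos_z_1 = 5; height_1 = 3; pos_x_2 = 9; pos_y_2 = 11; pos_z_2 = 10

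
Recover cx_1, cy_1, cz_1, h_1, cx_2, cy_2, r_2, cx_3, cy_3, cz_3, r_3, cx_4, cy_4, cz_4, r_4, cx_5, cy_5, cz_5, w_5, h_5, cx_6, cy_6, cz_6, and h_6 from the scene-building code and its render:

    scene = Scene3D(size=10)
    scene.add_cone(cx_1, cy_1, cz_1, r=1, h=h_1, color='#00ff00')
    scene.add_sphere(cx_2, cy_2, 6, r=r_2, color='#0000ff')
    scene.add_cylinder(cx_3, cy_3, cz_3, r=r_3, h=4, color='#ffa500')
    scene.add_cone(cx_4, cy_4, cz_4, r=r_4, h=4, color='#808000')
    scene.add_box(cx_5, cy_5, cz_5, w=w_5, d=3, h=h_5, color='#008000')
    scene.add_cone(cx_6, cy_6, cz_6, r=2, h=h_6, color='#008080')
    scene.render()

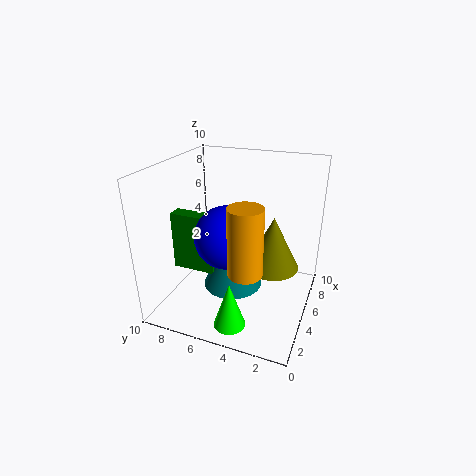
cx_1 = 1
cy_1 = 4
cz_1 = 1
h_1 = 3
cx_2 = 3
cy_2 = 5
r_2 = 2
cx_3 = 1
cy_3 = 3
cz_3 = 5
r_3 = 1
cx_4 = 7
cy_4 = 3
cz_4 = 2
r_4 = 2
cx_5 = 3
cy_5 = 6
cz_5 = 3
w_5 = 1
h_5 = 4
cx_6 = 4
cy_6 = 5
cz_6 = 2
h_6 = 4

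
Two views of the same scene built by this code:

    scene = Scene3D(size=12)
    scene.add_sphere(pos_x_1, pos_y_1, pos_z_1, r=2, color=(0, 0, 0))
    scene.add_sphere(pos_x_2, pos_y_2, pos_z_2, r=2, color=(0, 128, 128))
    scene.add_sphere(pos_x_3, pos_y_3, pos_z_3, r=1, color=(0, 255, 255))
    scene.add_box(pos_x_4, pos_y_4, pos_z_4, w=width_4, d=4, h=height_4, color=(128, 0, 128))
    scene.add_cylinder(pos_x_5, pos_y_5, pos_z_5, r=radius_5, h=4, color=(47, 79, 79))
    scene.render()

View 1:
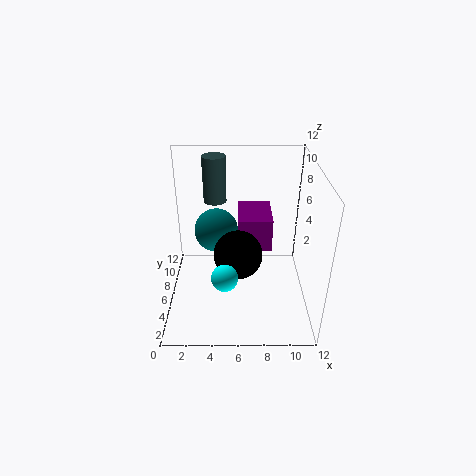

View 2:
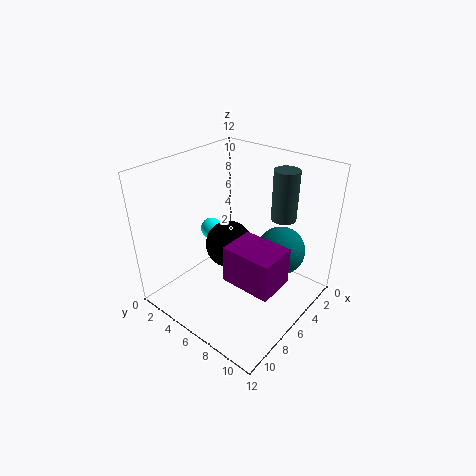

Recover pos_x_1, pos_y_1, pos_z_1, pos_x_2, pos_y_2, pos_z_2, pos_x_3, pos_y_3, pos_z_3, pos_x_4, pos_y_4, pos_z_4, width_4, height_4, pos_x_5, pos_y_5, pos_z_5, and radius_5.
pos_x_1 = 6, pos_y_1 = 5, pos_z_1 = 5, pos_x_2 = 4, pos_y_2 = 9, pos_z_2 = 5, pos_x_3 = 5, pos_y_3 = 2, pos_z_3 = 5, pos_x_4 = 6, pos_y_4 = 7, pos_z_4 = 4, width_4 = 3, height_4 = 3, pos_x_5 = 4, pos_y_5 = 9, pos_z_5 = 8, radius_5 = 1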